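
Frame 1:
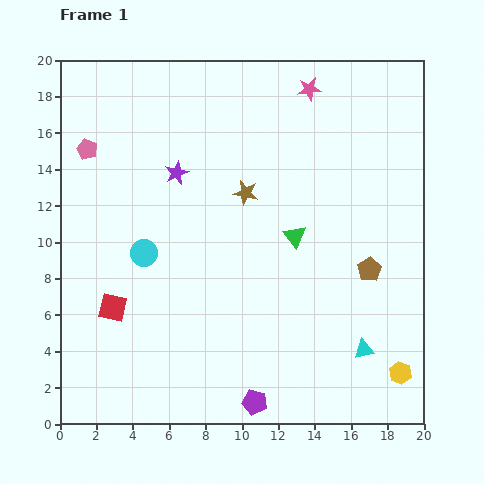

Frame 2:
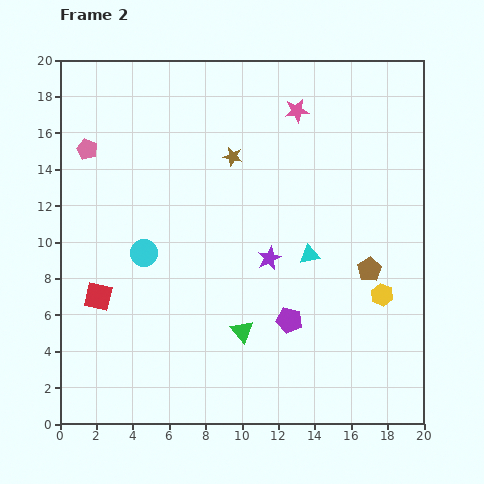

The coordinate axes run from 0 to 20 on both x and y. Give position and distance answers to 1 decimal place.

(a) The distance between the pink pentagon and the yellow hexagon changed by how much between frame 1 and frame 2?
-3.0

Distance in frame 1: 21.1. Distance in frame 2: 18.1.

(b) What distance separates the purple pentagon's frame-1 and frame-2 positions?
4.9

The purple pentagon moved from (10.7, 1.2) to (12.6, 5.7), a distance of √(1.9² + 4.5²) ≈ 4.9.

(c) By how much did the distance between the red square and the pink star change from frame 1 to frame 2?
-1.2

Distance in frame 1: 16.1. Distance in frame 2: 14.9.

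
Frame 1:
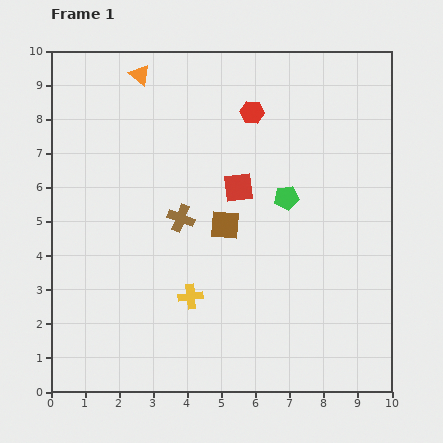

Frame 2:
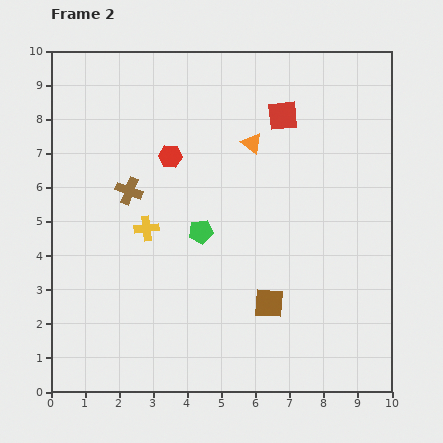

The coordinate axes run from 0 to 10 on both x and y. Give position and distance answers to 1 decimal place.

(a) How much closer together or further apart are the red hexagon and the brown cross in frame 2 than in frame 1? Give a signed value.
-2.1

Distance in frame 1: 3.7. Distance in frame 2: 1.6.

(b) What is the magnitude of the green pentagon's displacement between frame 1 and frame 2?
2.7

The green pentagon moved from (6.9, 5.7) to (4.4, 4.7), a distance of √(2.5² + 1.0²) ≈ 2.7.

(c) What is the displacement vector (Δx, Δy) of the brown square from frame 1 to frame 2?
(1.3, -2.3)

The brown square was at (5.1, 4.9) in frame 1 and (6.4, 2.6) in frame 2.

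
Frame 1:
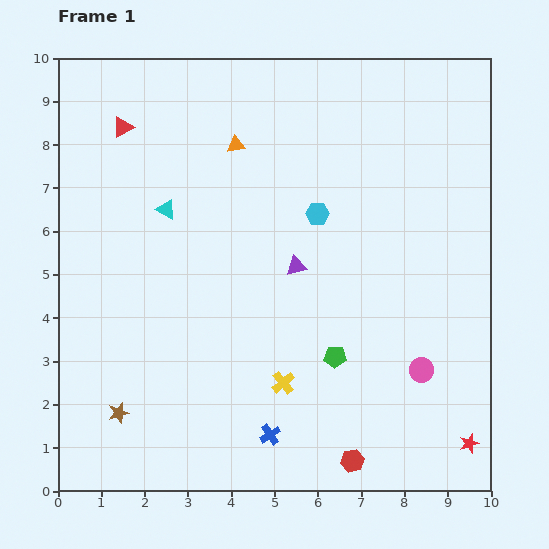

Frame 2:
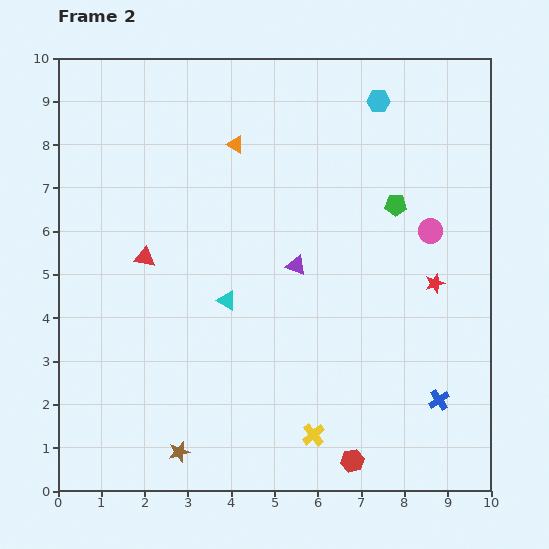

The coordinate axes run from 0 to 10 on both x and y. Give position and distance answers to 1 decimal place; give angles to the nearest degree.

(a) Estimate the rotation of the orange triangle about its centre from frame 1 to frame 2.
38° clockwise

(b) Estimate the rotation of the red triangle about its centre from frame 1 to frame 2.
40° clockwise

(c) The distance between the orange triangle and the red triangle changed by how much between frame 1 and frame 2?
+0.7

Distance in frame 1: 2.6. Distance in frame 2: 3.3.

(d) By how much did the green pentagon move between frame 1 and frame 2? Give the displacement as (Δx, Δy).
(1.4, 3.5)

The green pentagon was at (6.4, 3.1) in frame 1 and (7.8, 6.6) in frame 2.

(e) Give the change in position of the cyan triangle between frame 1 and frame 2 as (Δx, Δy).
(1.4, -2.1)

The cyan triangle was at (2.5, 6.5) in frame 1 and (3.9, 4.4) in frame 2.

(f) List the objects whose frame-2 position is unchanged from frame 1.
the red hexagon, the purple triangle, the orange triangle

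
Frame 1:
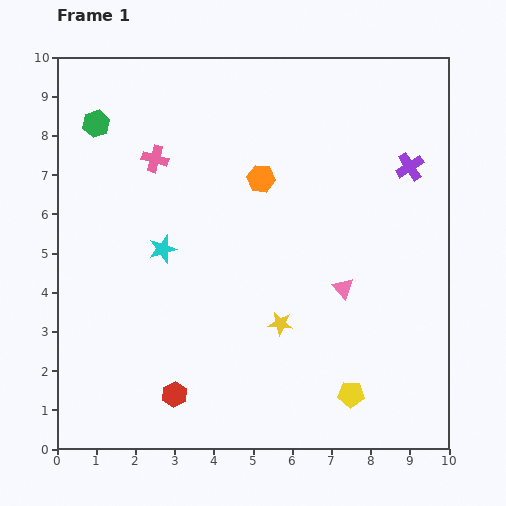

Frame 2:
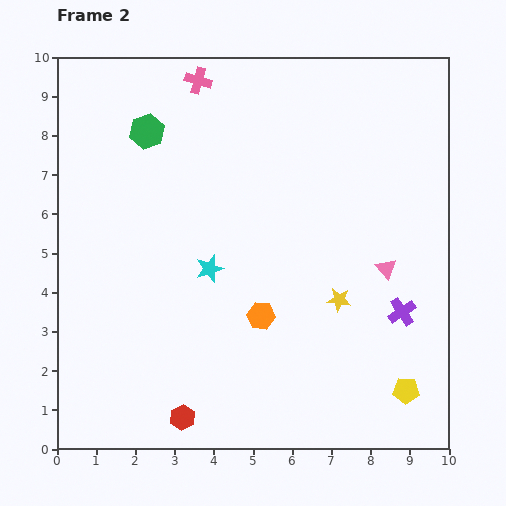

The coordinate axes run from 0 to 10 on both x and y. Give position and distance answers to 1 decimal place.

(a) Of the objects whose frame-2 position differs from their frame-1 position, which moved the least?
the red hexagon

(moved 0.6)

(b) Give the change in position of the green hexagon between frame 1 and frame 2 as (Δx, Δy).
(1.3, -0.2)

The green hexagon was at (1.0, 8.3) in frame 1 and (2.3, 8.1) in frame 2.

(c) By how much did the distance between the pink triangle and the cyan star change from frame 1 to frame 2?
-0.2

Distance in frame 1: 4.7. Distance in frame 2: 4.5.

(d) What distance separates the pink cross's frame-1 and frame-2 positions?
2.3

The pink cross moved from (2.5, 7.4) to (3.6, 9.4), a distance of √(1.1² + 2.0²) ≈ 2.3.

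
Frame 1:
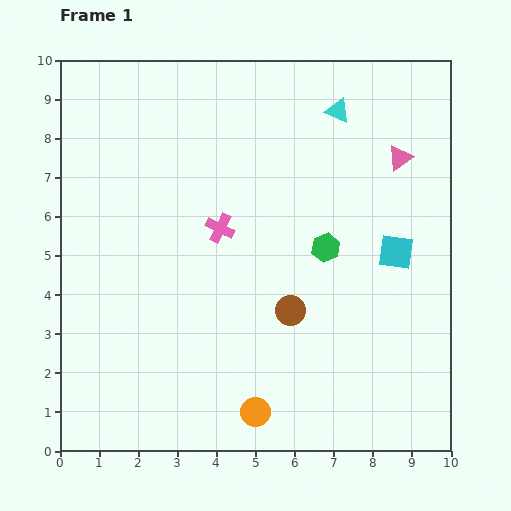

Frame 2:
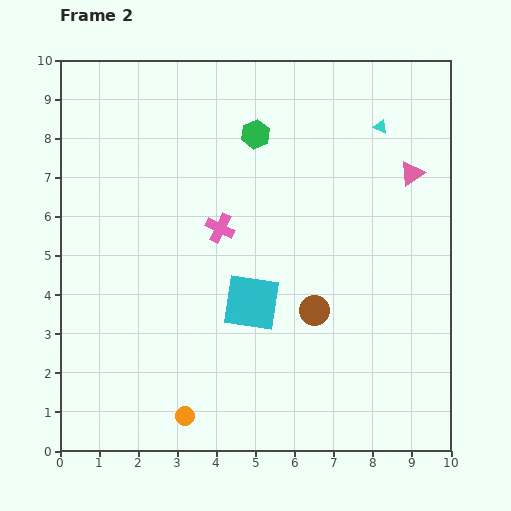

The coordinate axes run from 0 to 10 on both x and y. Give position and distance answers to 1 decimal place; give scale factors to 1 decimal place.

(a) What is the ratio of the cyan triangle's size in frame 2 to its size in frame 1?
0.6×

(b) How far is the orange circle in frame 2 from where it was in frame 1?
1.8

The orange circle moved from (5.0, 1.0) to (3.2, 0.9), a distance of √(1.8² + 0.1²) ≈ 1.8.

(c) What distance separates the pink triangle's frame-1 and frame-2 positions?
0.5

The pink triangle moved from (8.7, 7.5) to (9.0, 7.1), a distance of √(0.3² + 0.4²) ≈ 0.5.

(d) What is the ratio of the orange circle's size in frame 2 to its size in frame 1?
0.6×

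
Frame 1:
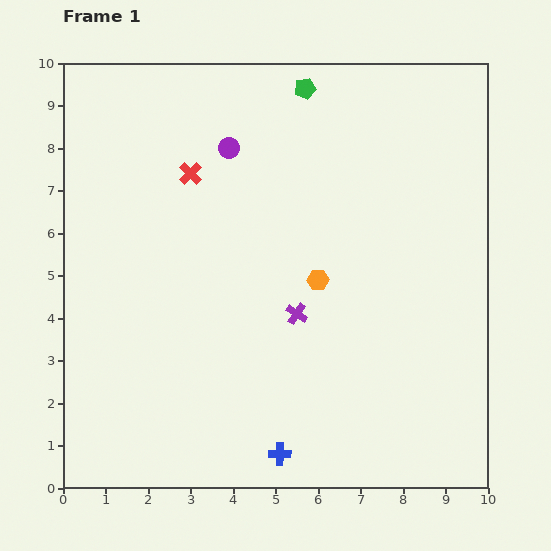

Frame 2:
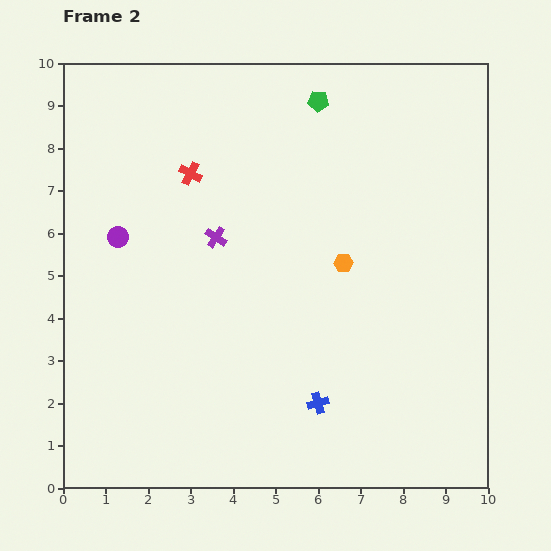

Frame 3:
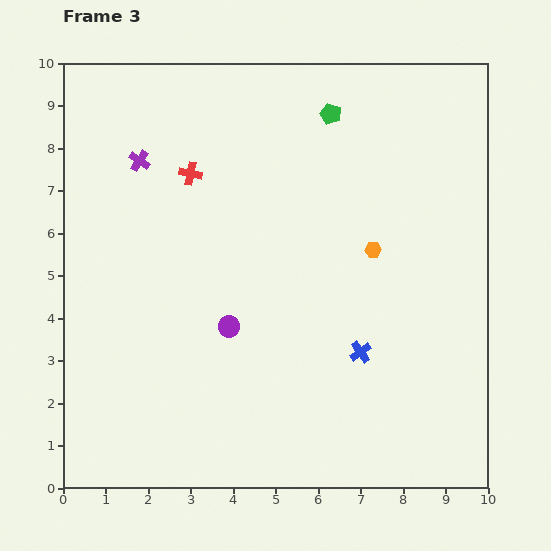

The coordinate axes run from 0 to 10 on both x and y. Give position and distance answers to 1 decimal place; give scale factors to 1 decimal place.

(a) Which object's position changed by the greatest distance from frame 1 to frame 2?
the purple circle

(moved 3.3; next 2.6)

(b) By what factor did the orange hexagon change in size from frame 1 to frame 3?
0.8×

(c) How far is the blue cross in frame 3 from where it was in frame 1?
3.1

The blue cross moved from (5.1, 0.8) to (7.0, 3.2), a distance of √(1.9² + 2.4²) ≈ 3.1.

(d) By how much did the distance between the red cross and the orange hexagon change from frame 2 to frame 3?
+0.5

Distance in frame 2: 4.2. Distance in frame 3: 4.7.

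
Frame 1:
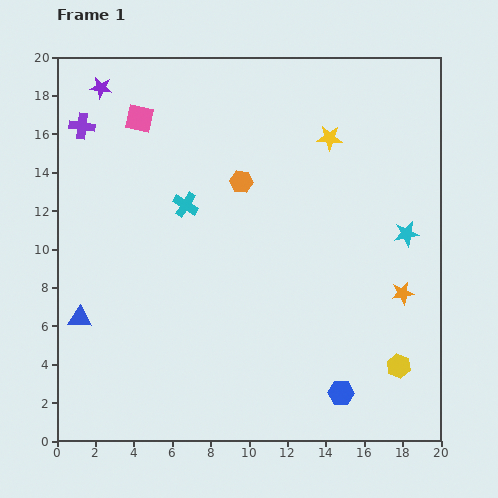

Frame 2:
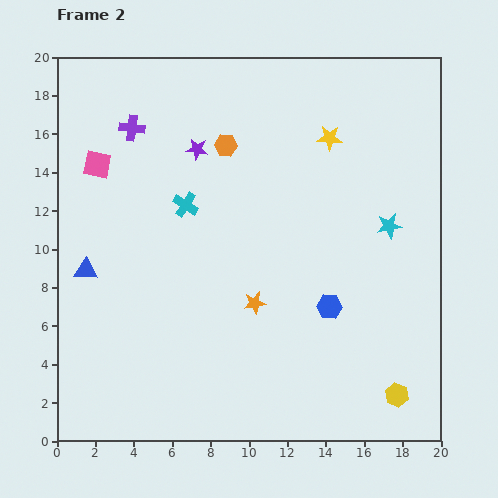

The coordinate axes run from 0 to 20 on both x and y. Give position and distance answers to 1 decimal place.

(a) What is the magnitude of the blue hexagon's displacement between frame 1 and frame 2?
4.5

The blue hexagon moved from (14.8, 2.5) to (14.2, 7.0), a distance of √(0.6² + 4.5²) ≈ 4.5.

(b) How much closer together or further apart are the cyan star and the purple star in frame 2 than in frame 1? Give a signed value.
-6.8

Distance in frame 1: 17.6. Distance in frame 2: 10.8.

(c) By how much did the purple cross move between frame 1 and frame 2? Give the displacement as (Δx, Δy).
(2.6, -0.1)

The purple cross was at (1.3, 16.4) in frame 1 and (3.9, 16.3) in frame 2.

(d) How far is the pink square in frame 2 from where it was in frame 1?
3.3

The pink square moved from (4.3, 16.8) to (2.1, 14.4), a distance of √(2.2² + 2.4²) ≈ 3.3.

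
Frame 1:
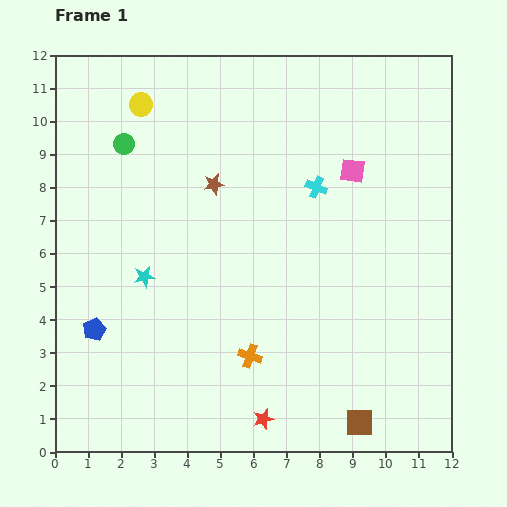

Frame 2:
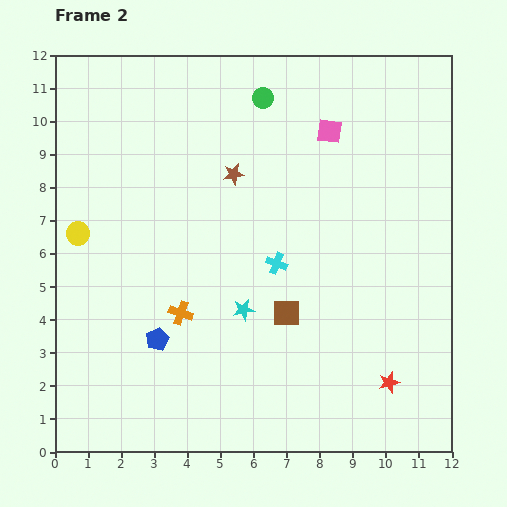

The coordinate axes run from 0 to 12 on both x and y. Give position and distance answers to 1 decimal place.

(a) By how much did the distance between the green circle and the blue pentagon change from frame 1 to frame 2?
+2.3

Distance in frame 1: 5.7. Distance in frame 2: 8.0.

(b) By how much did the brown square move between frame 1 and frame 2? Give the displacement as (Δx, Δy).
(-2.2, 3.3)

The brown square was at (9.2, 0.9) in frame 1 and (7.0, 4.2) in frame 2.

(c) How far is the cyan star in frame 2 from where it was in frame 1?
3.2

The cyan star moved from (2.7, 5.3) to (5.7, 4.3), a distance of √(3.0² + 1.0²) ≈ 3.2.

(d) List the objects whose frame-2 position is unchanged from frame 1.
none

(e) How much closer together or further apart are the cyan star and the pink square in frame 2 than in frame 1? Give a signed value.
-1.1

Distance in frame 1: 7.1. Distance in frame 2: 6.0.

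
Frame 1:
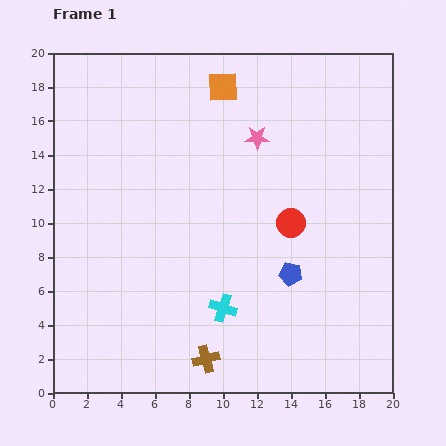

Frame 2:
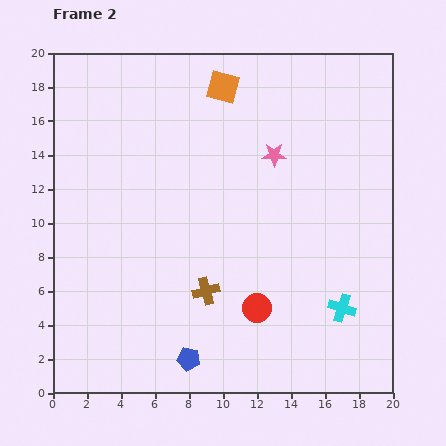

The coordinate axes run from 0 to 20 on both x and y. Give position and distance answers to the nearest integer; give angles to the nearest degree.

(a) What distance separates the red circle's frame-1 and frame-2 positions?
5

The red circle moved from (14, 10) to (12, 5), a distance of √(2² + 5²) ≈ 5.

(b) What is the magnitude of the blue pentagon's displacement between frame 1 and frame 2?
8

The blue pentagon moved from (14, 7) to (8, 2), a distance of √(6² + 5²) ≈ 8.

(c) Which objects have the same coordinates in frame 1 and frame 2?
the orange square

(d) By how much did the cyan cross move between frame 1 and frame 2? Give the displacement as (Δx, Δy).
(7, 0)

The cyan cross was at (10, 5) in frame 1 and (17, 5) in frame 2.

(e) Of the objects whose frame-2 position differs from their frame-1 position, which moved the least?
the pink star

(moved 1)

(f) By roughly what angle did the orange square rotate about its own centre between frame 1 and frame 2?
16° clockwise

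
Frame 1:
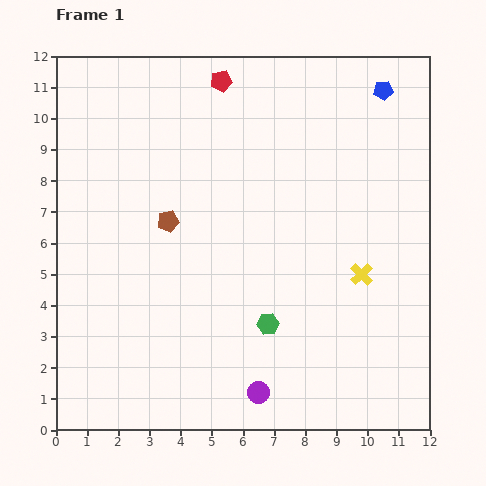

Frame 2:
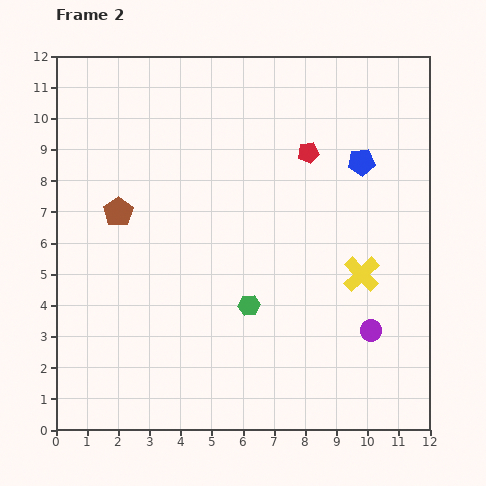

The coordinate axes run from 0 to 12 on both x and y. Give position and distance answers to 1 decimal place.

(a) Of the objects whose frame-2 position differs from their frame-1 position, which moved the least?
the green hexagon

(moved 0.8)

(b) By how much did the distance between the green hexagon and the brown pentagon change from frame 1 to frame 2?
+0.6

Distance in frame 1: 4.6. Distance in frame 2: 5.2.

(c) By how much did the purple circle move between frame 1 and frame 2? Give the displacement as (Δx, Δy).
(3.6, 2.0)

The purple circle was at (6.5, 1.2) in frame 1 and (10.1, 3.2) in frame 2.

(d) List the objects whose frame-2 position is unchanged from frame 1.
the yellow cross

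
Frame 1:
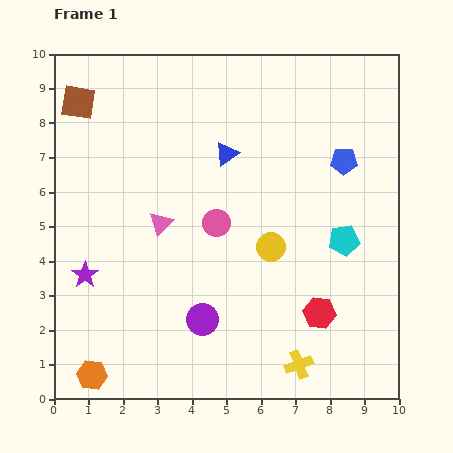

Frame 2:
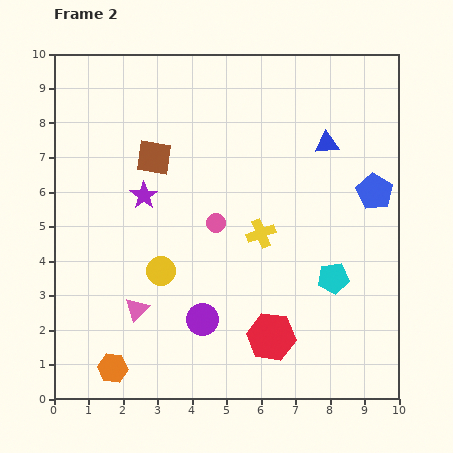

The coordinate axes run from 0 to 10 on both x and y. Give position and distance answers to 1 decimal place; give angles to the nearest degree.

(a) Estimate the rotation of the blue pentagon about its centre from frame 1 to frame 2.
30° clockwise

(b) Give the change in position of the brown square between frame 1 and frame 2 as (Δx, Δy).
(2.2, -1.6)

The brown square was at (0.7, 8.6) in frame 1 and (2.9, 7.0) in frame 2.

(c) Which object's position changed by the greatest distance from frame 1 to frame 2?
the yellow cross

(moved 4.0; next 3.3)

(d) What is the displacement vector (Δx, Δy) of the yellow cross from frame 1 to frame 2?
(-1.1, 3.8)

The yellow cross was at (7.1, 1.0) in frame 1 and (6.0, 4.8) in frame 2.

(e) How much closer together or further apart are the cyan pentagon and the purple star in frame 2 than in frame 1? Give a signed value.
-1.6

Distance in frame 1: 7.6. Distance in frame 2: 6.0.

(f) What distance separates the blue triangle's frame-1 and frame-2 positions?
2.9

The blue triangle moved from (5.0, 7.1) to (7.9, 7.4), a distance of √(2.9² + 0.3²) ≈ 2.9.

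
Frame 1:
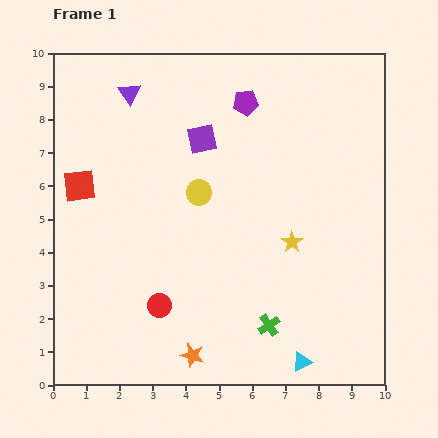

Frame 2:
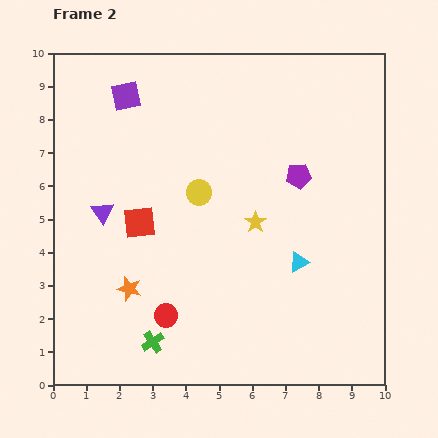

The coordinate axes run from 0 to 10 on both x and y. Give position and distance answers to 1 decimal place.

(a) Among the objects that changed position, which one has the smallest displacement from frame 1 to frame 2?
the red circle

(moved 0.4)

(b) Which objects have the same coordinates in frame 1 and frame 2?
the yellow circle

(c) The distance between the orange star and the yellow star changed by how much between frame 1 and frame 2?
-0.2

Distance in frame 1: 4.5. Distance in frame 2: 4.3.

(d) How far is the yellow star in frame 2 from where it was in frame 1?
1.3

The yellow star moved from (7.2, 4.3) to (6.1, 4.9), a distance of √(1.1² + 0.6²) ≈ 1.3.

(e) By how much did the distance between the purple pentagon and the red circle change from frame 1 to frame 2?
-0.8

Distance in frame 1: 6.6. Distance in frame 2: 5.8.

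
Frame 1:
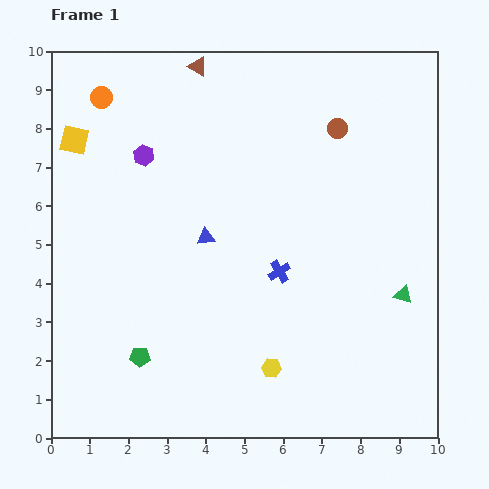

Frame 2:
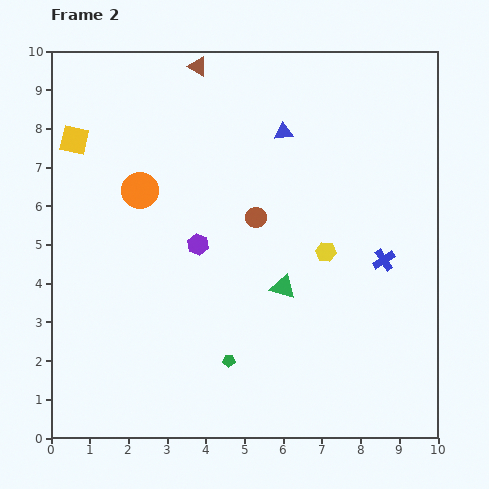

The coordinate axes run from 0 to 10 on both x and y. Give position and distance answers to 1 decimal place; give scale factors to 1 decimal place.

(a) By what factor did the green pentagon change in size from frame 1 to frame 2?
0.6×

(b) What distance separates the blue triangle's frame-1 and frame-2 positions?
3.4

The blue triangle moved from (4.0, 5.2) to (6.0, 7.9), a distance of √(2.0² + 2.7²) ≈ 3.4.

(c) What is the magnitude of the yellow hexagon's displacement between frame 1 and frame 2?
3.3

The yellow hexagon moved from (5.7, 1.8) to (7.1, 4.8), a distance of √(1.4² + 3.0²) ≈ 3.3.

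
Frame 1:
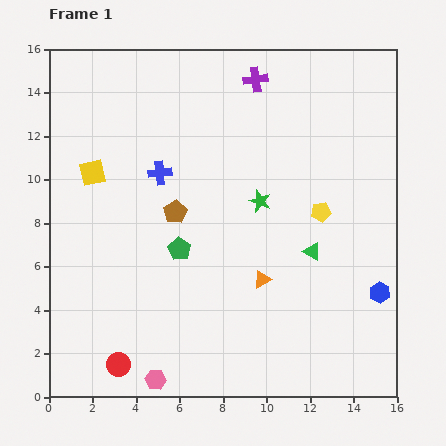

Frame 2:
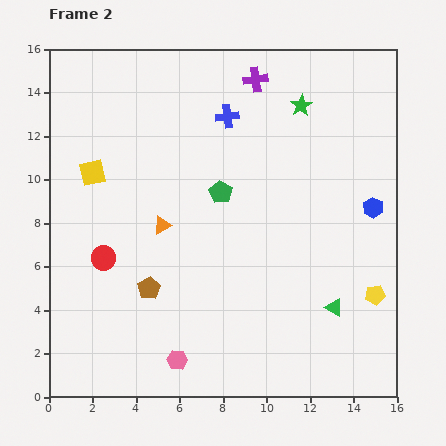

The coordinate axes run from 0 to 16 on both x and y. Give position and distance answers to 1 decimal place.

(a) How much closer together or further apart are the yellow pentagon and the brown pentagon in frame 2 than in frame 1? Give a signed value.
+3.7

Distance in frame 1: 6.7. Distance in frame 2: 10.4.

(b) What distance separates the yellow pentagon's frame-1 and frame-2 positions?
4.5

The yellow pentagon moved from (12.5, 8.5) to (15.0, 4.7), a distance of √(2.5² + 3.8²) ≈ 4.5.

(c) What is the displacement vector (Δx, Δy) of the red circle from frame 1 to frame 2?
(-0.7, 4.9)

The red circle was at (3.2, 1.5) in frame 1 and (2.5, 6.4) in frame 2.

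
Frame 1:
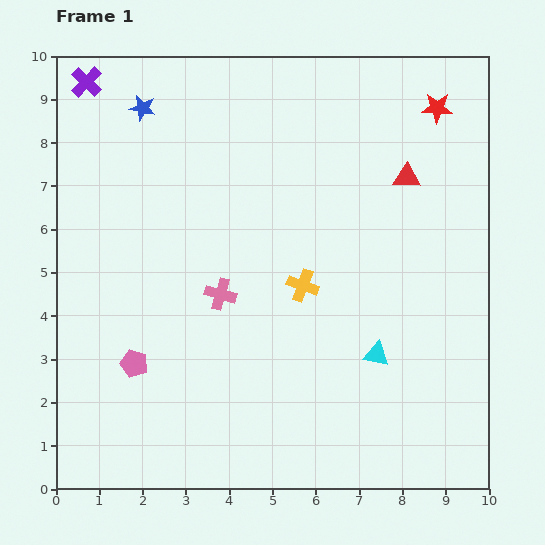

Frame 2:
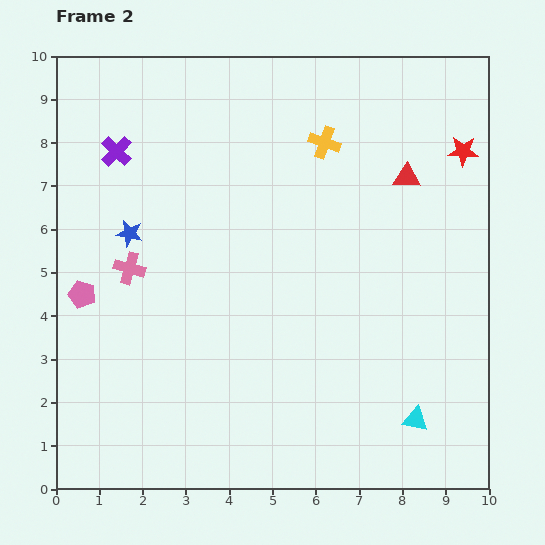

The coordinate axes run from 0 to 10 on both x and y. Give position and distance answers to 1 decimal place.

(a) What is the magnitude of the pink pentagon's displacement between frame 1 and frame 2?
2.0

The pink pentagon moved from (1.8, 2.9) to (0.6, 4.5), a distance of √(1.2² + 1.6²) ≈ 2.0.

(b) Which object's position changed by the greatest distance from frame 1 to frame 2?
the yellow cross

(moved 3.3; next 2.9)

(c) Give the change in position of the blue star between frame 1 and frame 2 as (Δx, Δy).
(-0.3, -2.9)

The blue star was at (2.0, 8.8) in frame 1 and (1.7, 5.9) in frame 2.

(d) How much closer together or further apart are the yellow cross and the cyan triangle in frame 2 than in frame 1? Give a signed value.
+4.4

Distance in frame 1: 2.3. Distance in frame 2: 6.7.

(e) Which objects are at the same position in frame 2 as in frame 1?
the red triangle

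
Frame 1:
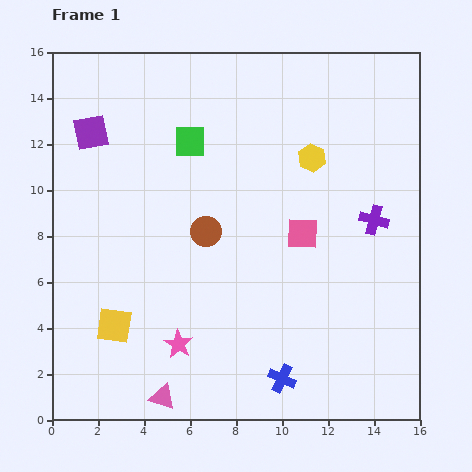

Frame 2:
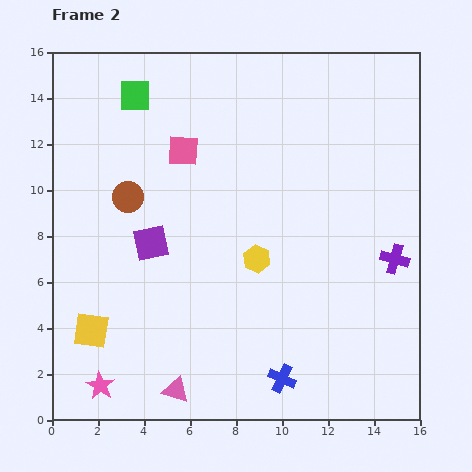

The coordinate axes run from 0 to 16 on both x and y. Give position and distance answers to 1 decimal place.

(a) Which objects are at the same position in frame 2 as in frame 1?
the blue cross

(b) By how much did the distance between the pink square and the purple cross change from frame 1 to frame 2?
+7.1

Distance in frame 1: 3.2. Distance in frame 2: 10.3.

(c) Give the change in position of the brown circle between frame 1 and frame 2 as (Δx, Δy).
(-3.4, 1.5)

The brown circle was at (6.7, 8.2) in frame 1 and (3.3, 9.7) in frame 2.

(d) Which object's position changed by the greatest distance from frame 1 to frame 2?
the pink square

(moved 6.3; next 5.5)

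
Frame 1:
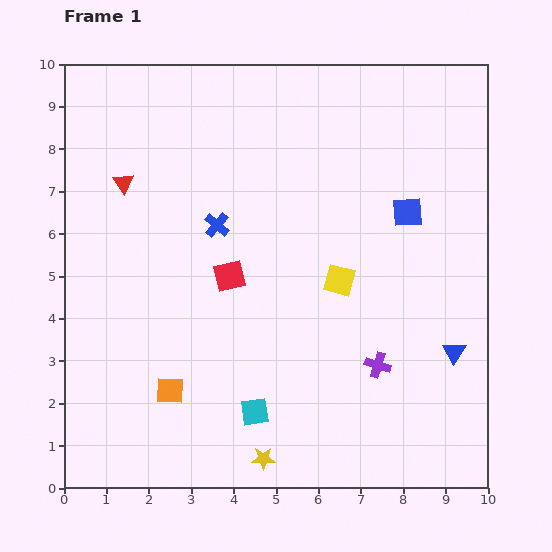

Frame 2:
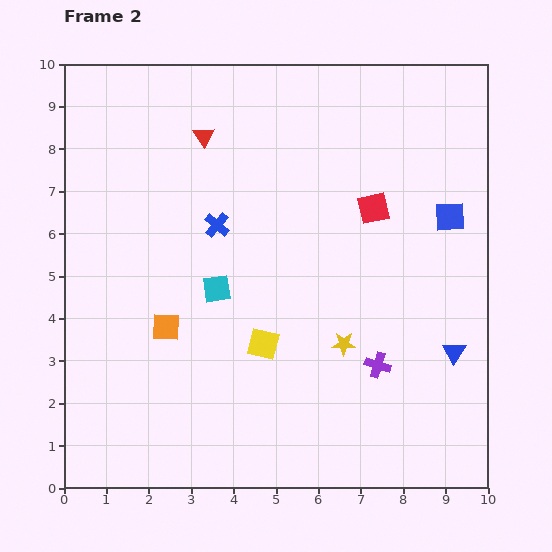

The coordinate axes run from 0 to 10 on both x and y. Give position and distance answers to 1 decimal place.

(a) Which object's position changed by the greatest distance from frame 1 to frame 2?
the red square

(moved 3.8; next 3.3)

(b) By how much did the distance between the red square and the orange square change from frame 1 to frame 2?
+2.6

Distance in frame 1: 3.0. Distance in frame 2: 5.6.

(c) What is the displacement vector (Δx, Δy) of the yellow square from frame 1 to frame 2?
(-1.8, -1.5)

The yellow square was at (6.5, 4.9) in frame 1 and (4.7, 3.4) in frame 2.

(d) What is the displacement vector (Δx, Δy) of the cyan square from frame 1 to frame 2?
(-0.9, 2.9)

The cyan square was at (4.5, 1.8) in frame 1 and (3.6, 4.7) in frame 2.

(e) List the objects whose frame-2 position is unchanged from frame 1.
the blue triangle, the purple cross, the blue cross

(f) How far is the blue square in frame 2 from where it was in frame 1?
1.0

The blue square moved from (8.1, 6.5) to (9.1, 6.4), a distance of √(1.0² + 0.1²) ≈ 1.0.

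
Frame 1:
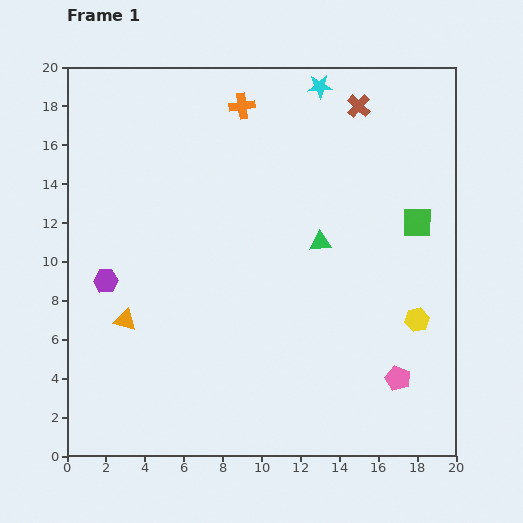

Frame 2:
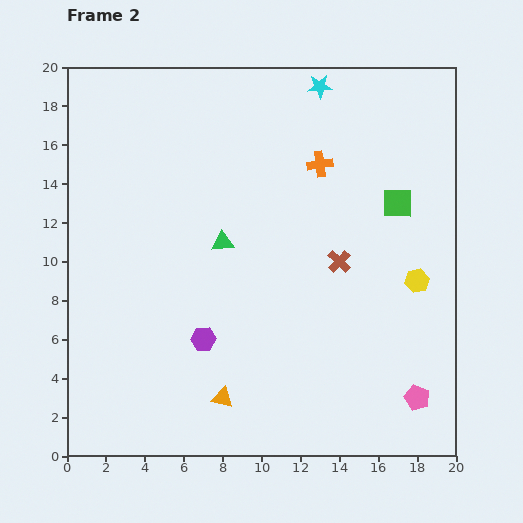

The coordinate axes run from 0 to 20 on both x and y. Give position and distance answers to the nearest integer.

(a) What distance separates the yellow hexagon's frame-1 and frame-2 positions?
2

The yellow hexagon moved from (18, 7) to (18, 9), a distance of √(0² + 2²) ≈ 2.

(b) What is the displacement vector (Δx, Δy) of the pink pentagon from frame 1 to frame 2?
(1, -1)

The pink pentagon was at (17, 4) in frame 1 and (18, 3) in frame 2.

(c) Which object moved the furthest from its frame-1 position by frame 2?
the brown cross

(moved 8; next 6)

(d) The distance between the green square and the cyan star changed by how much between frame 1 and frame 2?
-2

Distance in frame 1: 9. Distance in frame 2: 7.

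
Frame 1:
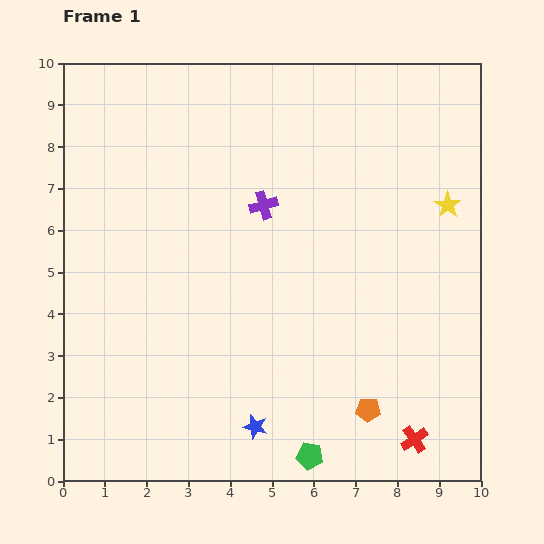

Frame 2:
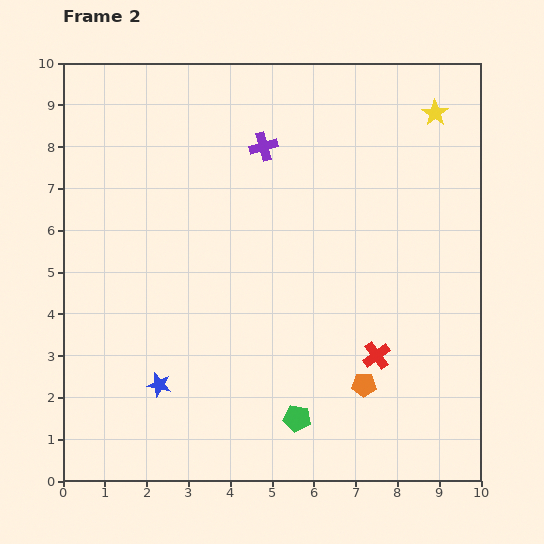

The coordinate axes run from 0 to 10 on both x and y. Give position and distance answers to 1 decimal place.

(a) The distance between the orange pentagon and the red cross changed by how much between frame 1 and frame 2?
-0.5

Distance in frame 1: 1.3. Distance in frame 2: 0.8.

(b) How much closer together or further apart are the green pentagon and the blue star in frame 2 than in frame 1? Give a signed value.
+1.9

Distance in frame 1: 1.5. Distance in frame 2: 3.4.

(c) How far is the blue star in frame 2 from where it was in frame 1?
2.5

The blue star moved from (4.6, 1.3) to (2.3, 2.3), a distance of √(2.3² + 1.0²) ≈ 2.5.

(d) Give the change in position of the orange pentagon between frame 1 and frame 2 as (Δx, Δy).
(-0.1, 0.6)

The orange pentagon was at (7.3, 1.7) in frame 1 and (7.2, 2.3) in frame 2.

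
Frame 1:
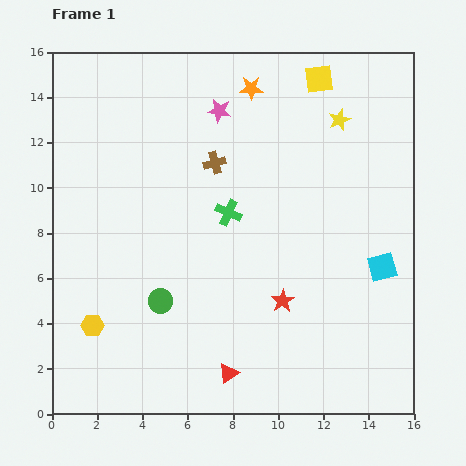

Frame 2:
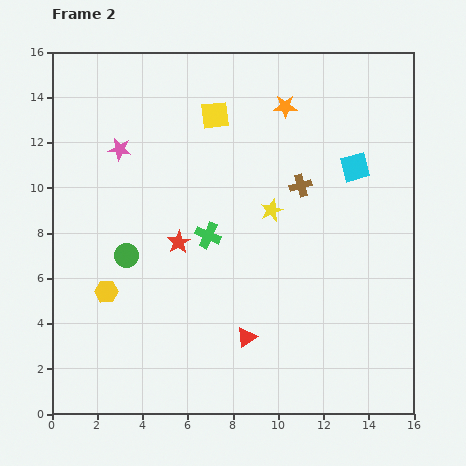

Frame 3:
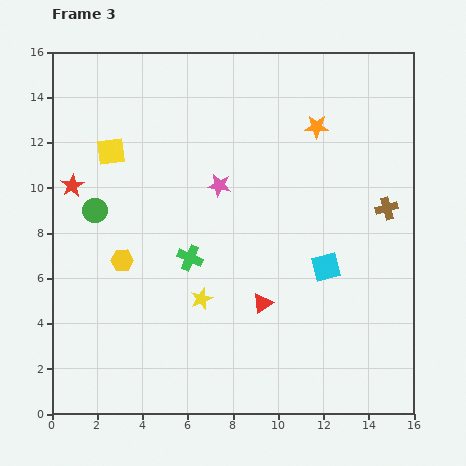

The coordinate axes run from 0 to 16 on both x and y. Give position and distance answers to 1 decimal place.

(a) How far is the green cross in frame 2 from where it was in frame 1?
1.3

The green cross moved from (7.8, 8.9) to (6.9, 7.9), a distance of √(0.9² + 1.0²) ≈ 1.3.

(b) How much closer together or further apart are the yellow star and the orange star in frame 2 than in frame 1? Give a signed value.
+0.5

Distance in frame 1: 4.1. Distance in frame 2: 4.6.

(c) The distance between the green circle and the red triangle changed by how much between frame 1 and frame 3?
+4.1

Distance in frame 1: 4.4. Distance in frame 3: 8.5.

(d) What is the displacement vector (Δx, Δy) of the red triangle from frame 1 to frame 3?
(1.5, 3.1)

The red triangle was at (7.8, 1.8) in frame 1 and (9.3, 4.9) in frame 3.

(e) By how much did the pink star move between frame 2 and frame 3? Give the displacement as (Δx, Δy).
(4.4, -1.6)

The pink star was at (3.0, 11.7) in frame 2 and (7.4, 10.1) in frame 3.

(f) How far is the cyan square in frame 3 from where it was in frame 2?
4.6

The cyan square moved from (13.4, 10.9) to (12.1, 6.5), a distance of √(1.3² + 4.4²) ≈ 4.6.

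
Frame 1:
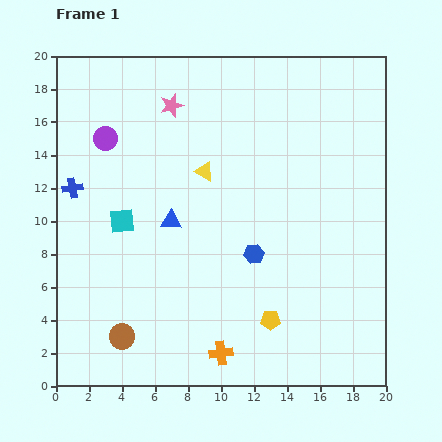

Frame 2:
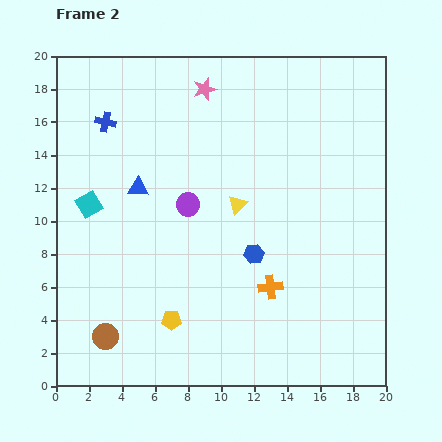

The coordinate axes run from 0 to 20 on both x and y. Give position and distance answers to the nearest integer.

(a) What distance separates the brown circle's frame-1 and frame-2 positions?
1

The brown circle moved from (4, 3) to (3, 3), a distance of √(1² + 0²) ≈ 1.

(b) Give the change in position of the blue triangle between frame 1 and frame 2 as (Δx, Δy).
(-2, 2)

The blue triangle was at (7, 10) in frame 1 and (5, 12) in frame 2.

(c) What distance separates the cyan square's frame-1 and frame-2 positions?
2

The cyan square moved from (4, 10) to (2, 11), a distance of √(2² + 1²) ≈ 2.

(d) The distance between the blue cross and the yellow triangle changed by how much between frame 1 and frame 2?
+1

Distance in frame 1: 8. Distance in frame 2: 9.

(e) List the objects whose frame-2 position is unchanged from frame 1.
the blue hexagon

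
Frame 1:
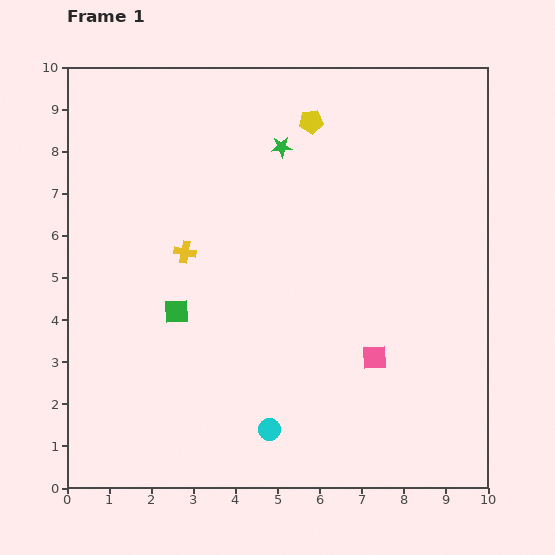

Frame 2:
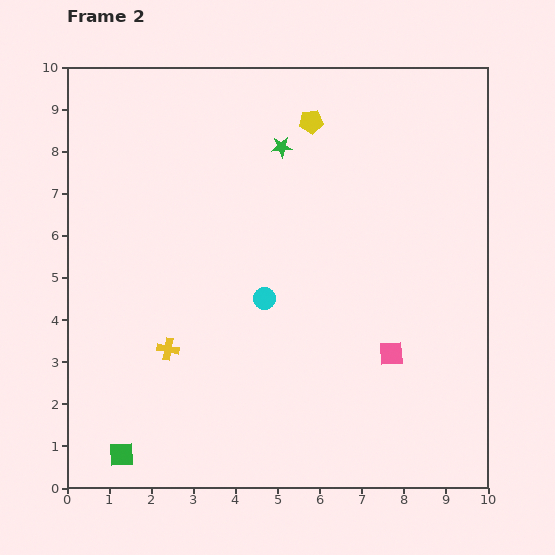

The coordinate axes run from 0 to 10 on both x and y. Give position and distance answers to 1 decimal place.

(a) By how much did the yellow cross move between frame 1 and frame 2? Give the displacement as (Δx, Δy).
(-0.4, -2.3)

The yellow cross was at (2.8, 5.6) in frame 1 and (2.4, 3.3) in frame 2.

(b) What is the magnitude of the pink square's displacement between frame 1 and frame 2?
0.4

The pink square moved from (7.3, 3.1) to (7.7, 3.2), a distance of √(0.4² + 0.1²) ≈ 0.4.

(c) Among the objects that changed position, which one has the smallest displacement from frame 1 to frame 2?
the pink square

(moved 0.4)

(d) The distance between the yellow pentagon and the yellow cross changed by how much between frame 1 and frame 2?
+2.1

Distance in frame 1: 4.3. Distance in frame 2: 6.4.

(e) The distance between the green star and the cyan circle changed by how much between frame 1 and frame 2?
-3.1

Distance in frame 1: 6.7. Distance in frame 2: 3.6.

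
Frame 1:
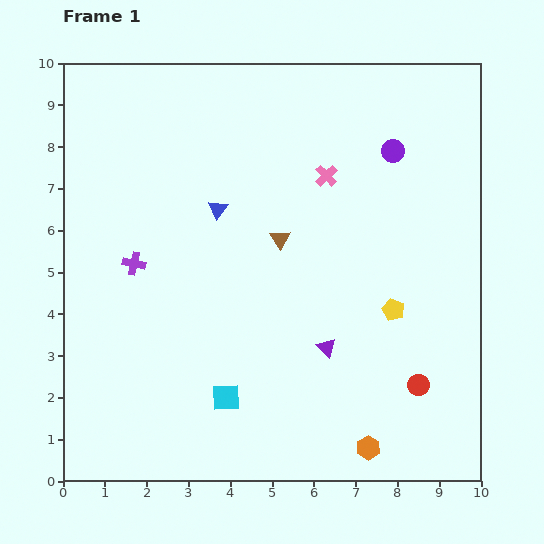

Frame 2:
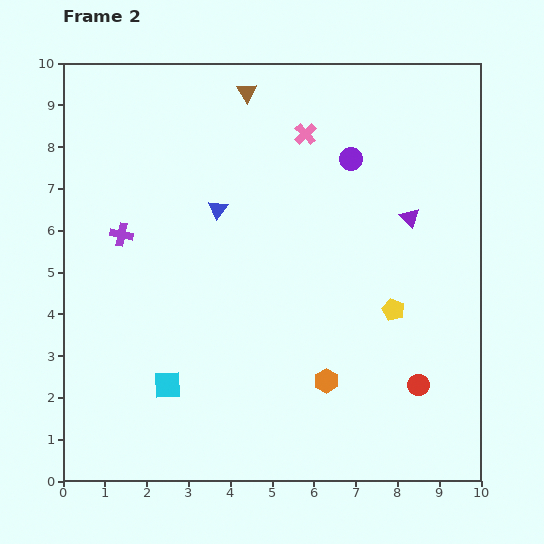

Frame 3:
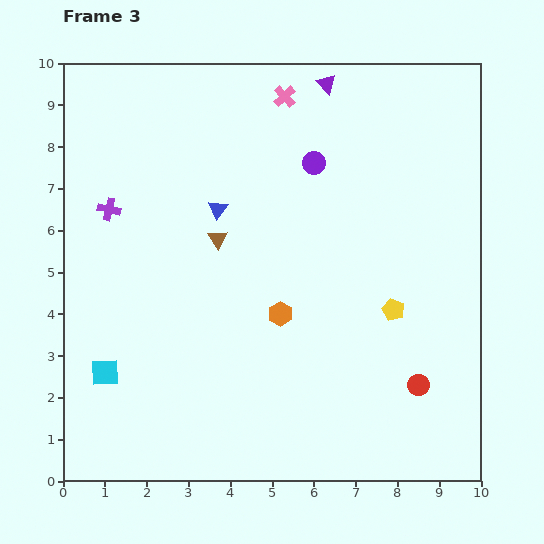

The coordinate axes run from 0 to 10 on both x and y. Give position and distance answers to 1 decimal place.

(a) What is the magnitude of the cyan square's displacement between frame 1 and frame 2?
1.4

The cyan square moved from (3.9, 2.0) to (2.5, 2.3), a distance of √(1.4² + 0.3²) ≈ 1.4.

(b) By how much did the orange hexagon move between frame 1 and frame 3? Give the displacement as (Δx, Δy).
(-2.1, 3.2)

The orange hexagon was at (7.3, 0.8) in frame 1 and (5.2, 4.0) in frame 3.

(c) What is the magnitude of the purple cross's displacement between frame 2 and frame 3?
0.7

The purple cross moved from (1.4, 5.9) to (1.1, 6.5), a distance of √(0.3² + 0.6²) ≈ 0.7.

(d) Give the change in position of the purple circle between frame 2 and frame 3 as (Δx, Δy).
(-0.9, -0.1)

The purple circle was at (6.9, 7.7) in frame 2 and (6.0, 7.6) in frame 3.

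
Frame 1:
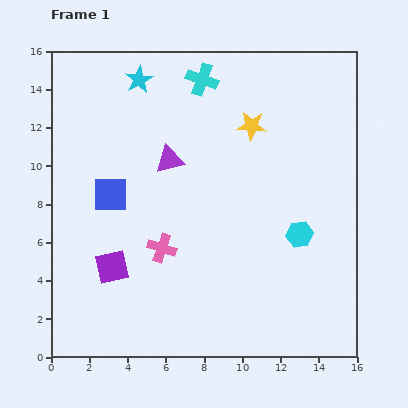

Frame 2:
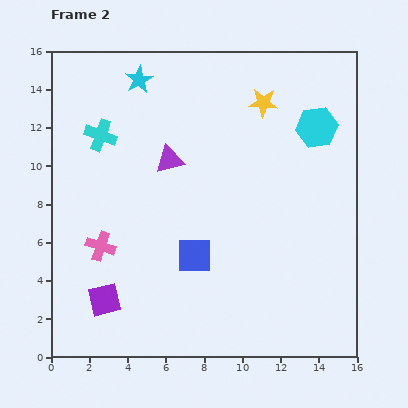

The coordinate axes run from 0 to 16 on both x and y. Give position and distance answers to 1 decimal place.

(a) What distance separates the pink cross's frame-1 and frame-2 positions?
3.2

The pink cross moved from (5.8, 5.7) to (2.6, 5.8), a distance of √(3.2² + 0.1²) ≈ 3.2.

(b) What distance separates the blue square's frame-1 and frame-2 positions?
5.4

The blue square moved from (3.1, 8.5) to (7.5, 5.3), a distance of √(4.4² + 3.2²) ≈ 5.4.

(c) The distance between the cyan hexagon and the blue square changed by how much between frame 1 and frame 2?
-0.8

Distance in frame 1: 10.1. Distance in frame 2: 9.3.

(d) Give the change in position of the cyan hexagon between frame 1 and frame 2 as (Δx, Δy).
(0.9, 5.6)

The cyan hexagon was at (13.0, 6.4) in frame 1 and (13.9, 12.0) in frame 2.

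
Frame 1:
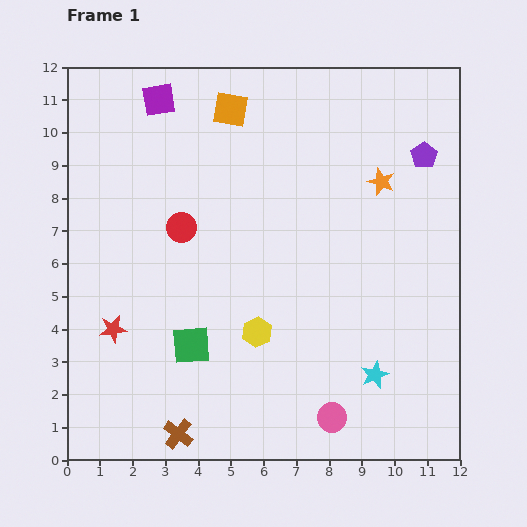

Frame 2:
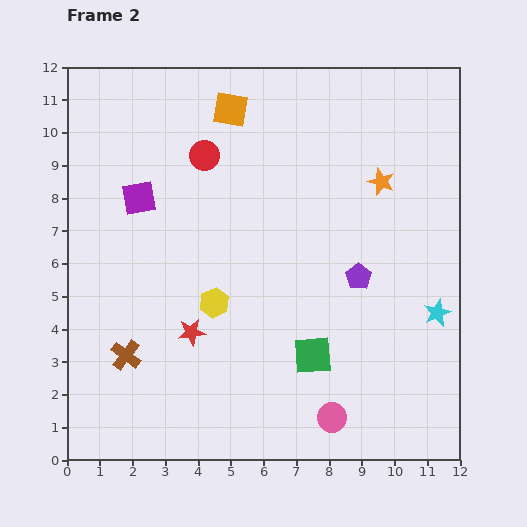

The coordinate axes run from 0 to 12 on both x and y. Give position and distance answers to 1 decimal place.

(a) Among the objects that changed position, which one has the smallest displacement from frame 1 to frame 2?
the yellow hexagon

(moved 1.6)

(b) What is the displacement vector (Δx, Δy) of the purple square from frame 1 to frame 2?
(-0.6, -3.0)

The purple square was at (2.8, 11.0) in frame 1 and (2.2, 8.0) in frame 2.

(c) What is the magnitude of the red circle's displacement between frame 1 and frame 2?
2.3

The red circle moved from (3.5, 7.1) to (4.2, 9.3), a distance of √(0.7² + 2.2²) ≈ 2.3.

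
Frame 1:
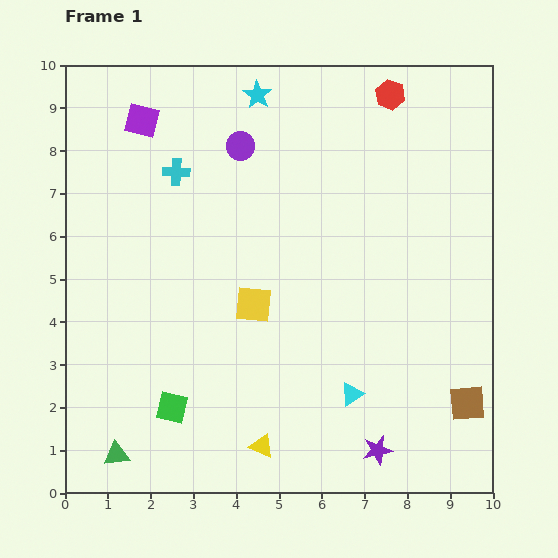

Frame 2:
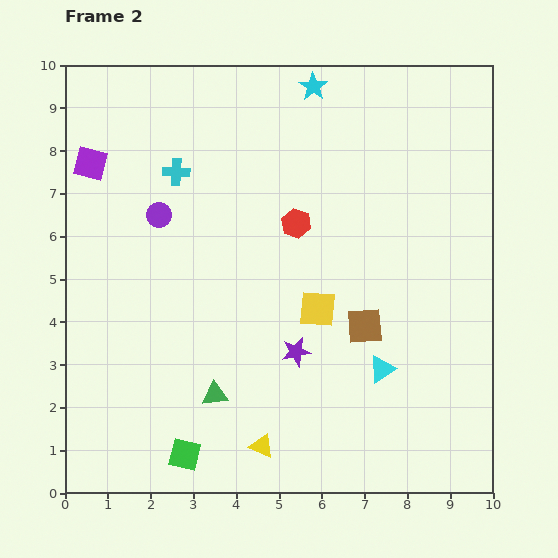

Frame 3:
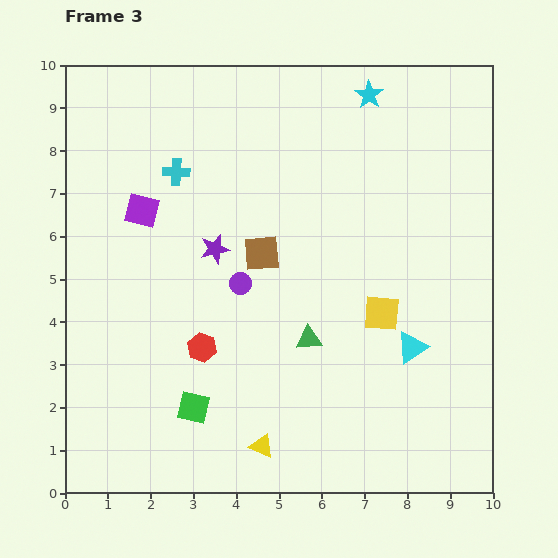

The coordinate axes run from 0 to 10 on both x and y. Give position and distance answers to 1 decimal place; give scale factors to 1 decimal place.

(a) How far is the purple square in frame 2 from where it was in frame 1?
1.6

The purple square moved from (1.8, 8.7) to (0.6, 7.7), a distance of √(1.2² + 1.0²) ≈ 1.6.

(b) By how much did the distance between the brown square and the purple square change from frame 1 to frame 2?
-2.7

Distance in frame 1: 10.1. Distance in frame 2: 7.4.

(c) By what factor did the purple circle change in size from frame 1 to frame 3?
0.8×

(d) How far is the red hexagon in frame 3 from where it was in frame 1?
7.4

The red hexagon moved from (7.6, 9.3) to (3.2, 3.4), a distance of √(4.4² + 5.9²) ≈ 7.4.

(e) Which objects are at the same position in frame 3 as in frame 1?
the cyan cross, the yellow triangle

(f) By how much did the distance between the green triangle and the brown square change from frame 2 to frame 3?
-1.5

Distance in frame 2: 3.8. Distance in frame 3: 2.3.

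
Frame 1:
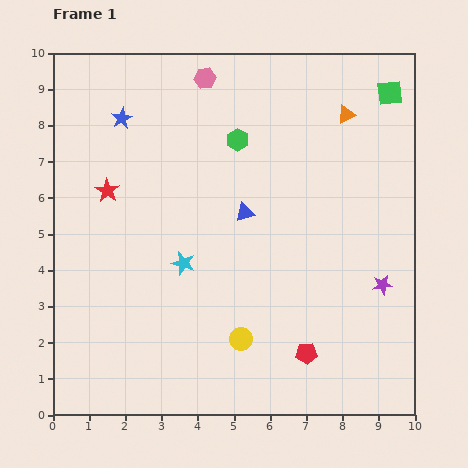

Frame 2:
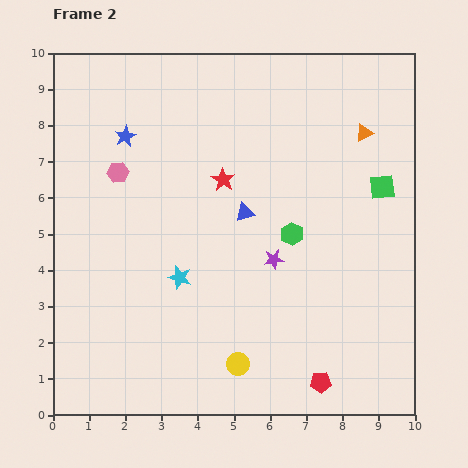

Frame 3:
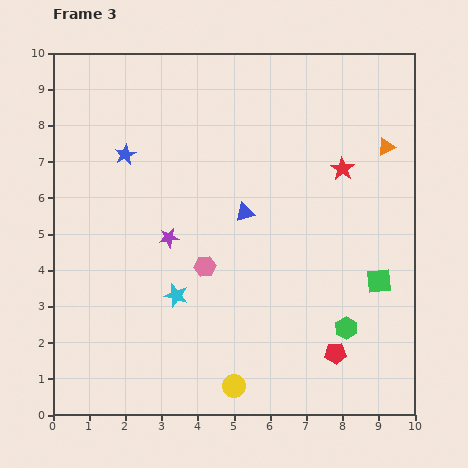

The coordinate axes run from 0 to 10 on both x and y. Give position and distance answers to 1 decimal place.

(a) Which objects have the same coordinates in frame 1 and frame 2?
the blue triangle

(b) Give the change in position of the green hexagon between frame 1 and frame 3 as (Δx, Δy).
(3.0, -5.2)

The green hexagon was at (5.1, 7.6) in frame 1 and (8.1, 2.4) in frame 3.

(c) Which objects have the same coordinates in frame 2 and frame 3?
the blue triangle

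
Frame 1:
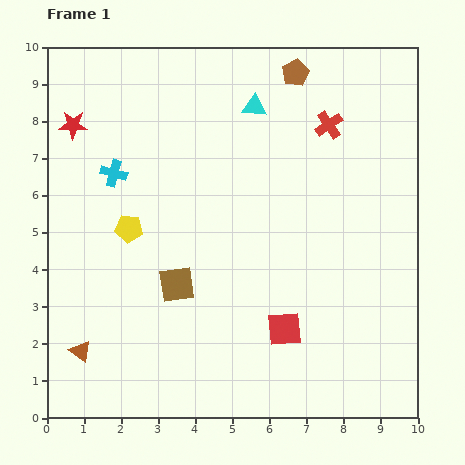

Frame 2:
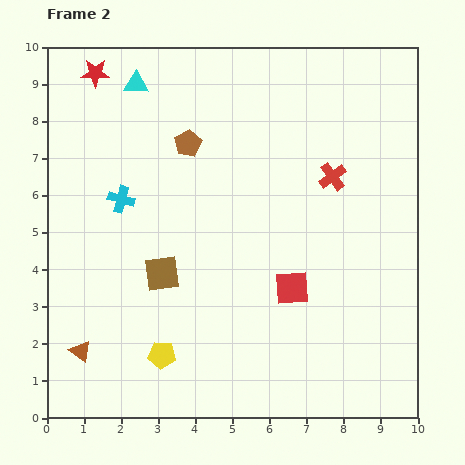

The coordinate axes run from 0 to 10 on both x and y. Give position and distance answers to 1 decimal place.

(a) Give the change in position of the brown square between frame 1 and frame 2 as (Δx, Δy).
(-0.4, 0.3)

The brown square was at (3.5, 3.6) in frame 1 and (3.1, 3.9) in frame 2.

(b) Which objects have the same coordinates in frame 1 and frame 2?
the brown triangle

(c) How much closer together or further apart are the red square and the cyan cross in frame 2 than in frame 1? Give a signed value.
-1.0

Distance in frame 1: 6.2. Distance in frame 2: 5.2.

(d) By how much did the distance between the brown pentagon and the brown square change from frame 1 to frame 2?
-2.9

Distance in frame 1: 6.5. Distance in frame 2: 3.6.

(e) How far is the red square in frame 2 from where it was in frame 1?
1.1

The red square moved from (6.4, 2.4) to (6.6, 3.5), a distance of √(0.2² + 1.1²) ≈ 1.1.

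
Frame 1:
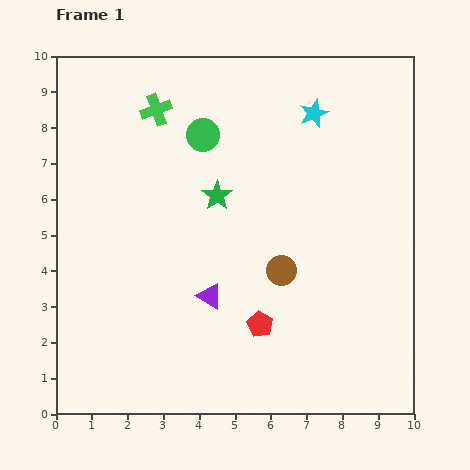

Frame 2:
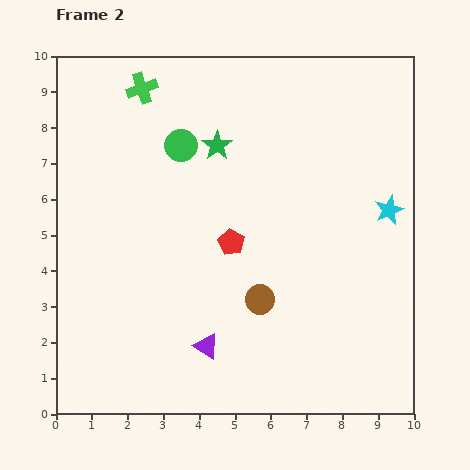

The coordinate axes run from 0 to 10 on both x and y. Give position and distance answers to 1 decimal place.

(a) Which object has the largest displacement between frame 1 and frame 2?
the cyan star

(moved 3.4; next 2.4)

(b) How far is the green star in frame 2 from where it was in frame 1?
1.4

The green star moved from (4.5, 6.1) to (4.5, 7.5), a distance of √(0.0² + 1.4²) ≈ 1.4.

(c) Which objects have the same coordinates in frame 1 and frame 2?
none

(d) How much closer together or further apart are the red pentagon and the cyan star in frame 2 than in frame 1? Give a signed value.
-1.6

Distance in frame 1: 6.1. Distance in frame 2: 4.5.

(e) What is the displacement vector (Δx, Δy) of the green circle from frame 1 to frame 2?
(-0.6, -0.3)

The green circle was at (4.1, 7.8) in frame 1 and (3.5, 7.5) in frame 2.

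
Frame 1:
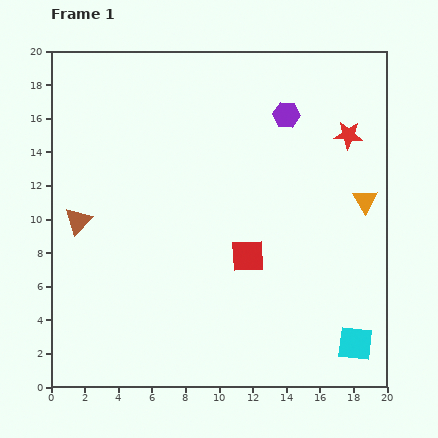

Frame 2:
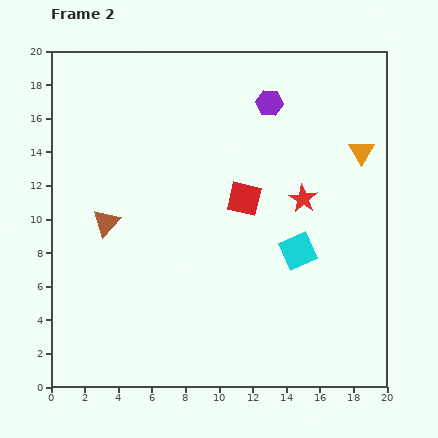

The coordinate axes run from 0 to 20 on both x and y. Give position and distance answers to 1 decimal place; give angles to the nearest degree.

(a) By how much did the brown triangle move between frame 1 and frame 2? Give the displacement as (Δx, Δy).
(1.7, -0.1)

The brown triangle was at (1.6, 9.9) in frame 1 and (3.3, 9.8) in frame 2.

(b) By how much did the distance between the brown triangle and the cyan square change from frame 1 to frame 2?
-6.5

Distance in frame 1: 18.0. Distance in frame 2: 11.5.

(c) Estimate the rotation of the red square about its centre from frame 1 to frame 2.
16° clockwise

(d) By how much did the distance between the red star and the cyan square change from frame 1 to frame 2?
-9.3

Distance in frame 1: 12.4. Distance in frame 2: 3.1.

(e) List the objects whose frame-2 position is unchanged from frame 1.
none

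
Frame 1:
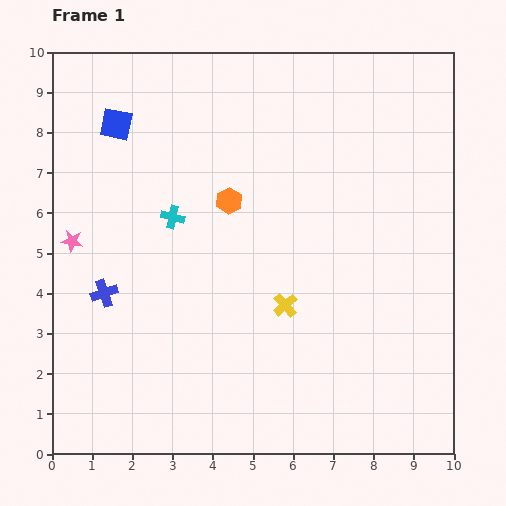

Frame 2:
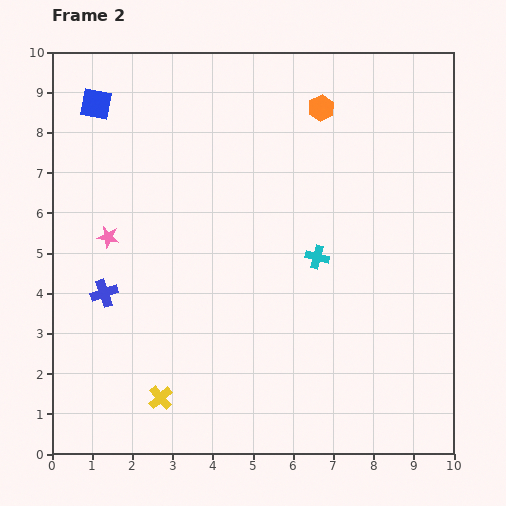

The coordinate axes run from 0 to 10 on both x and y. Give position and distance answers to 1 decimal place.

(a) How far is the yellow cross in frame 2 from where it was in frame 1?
3.9

The yellow cross moved from (5.8, 3.7) to (2.7, 1.4), a distance of √(3.1² + 2.3²) ≈ 3.9.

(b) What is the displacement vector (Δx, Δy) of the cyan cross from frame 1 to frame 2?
(3.6, -1.0)

The cyan cross was at (3.0, 5.9) in frame 1 and (6.6, 4.9) in frame 2.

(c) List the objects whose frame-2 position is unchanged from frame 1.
the blue cross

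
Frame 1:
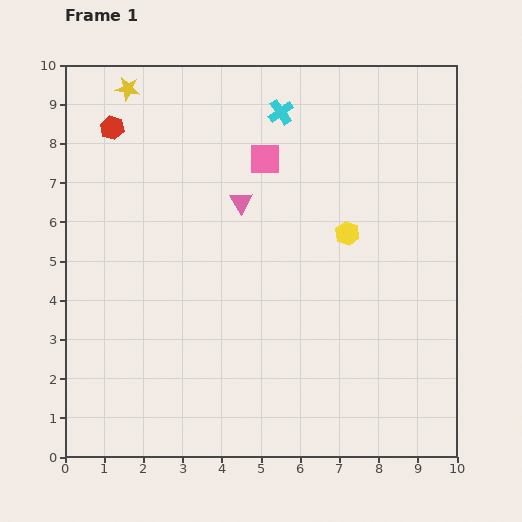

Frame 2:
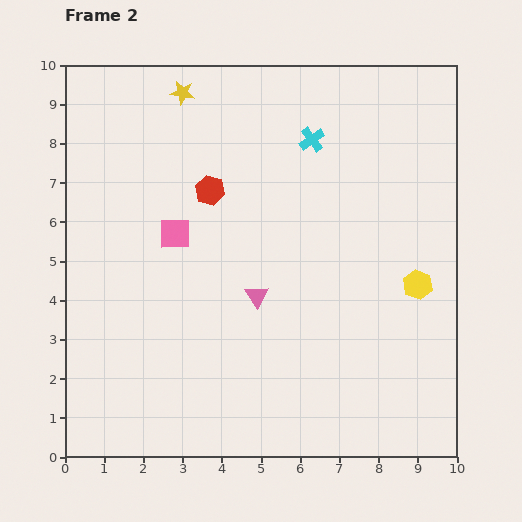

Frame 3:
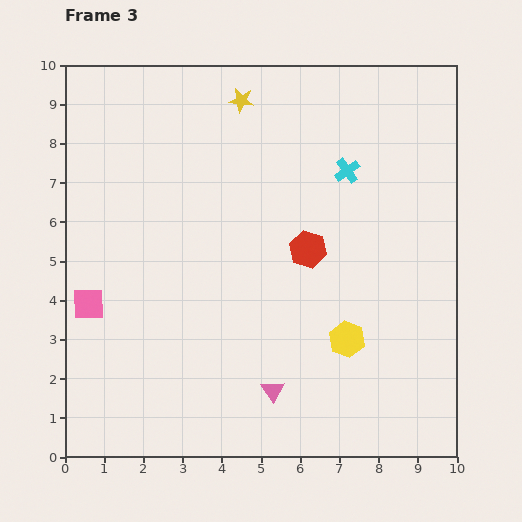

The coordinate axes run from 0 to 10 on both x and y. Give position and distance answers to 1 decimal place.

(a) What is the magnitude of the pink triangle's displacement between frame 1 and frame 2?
2.4

The pink triangle moved from (4.5, 6.5) to (4.9, 4.1), a distance of √(0.4² + 2.4²) ≈ 2.4.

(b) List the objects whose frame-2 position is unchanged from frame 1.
none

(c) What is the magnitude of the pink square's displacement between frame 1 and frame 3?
5.8

The pink square moved from (5.1, 7.6) to (0.6, 3.9), a distance of √(4.5² + 3.7²) ≈ 5.8.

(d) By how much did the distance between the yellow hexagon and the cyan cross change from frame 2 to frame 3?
-0.3

Distance in frame 2: 4.6. Distance in frame 3: 4.3.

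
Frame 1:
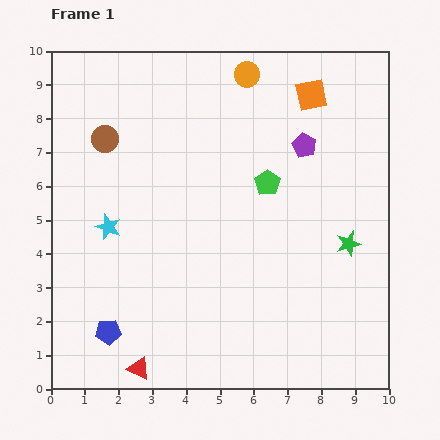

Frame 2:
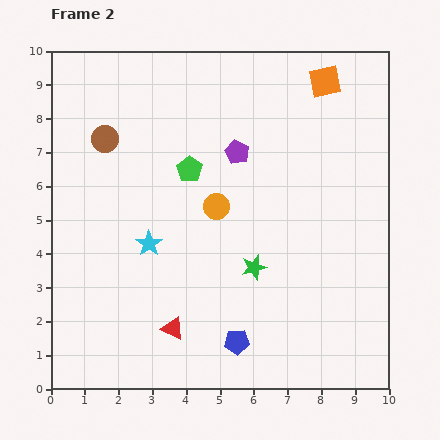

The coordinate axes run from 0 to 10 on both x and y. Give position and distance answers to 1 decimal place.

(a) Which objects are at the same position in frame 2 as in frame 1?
the brown circle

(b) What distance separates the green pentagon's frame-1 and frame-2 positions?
2.3

The green pentagon moved from (6.4, 6.1) to (4.1, 6.5), a distance of √(2.3² + 0.4²) ≈ 2.3.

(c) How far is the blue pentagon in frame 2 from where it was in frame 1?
3.8

The blue pentagon moved from (1.7, 1.7) to (5.5, 1.4), a distance of √(3.8² + 0.3²) ≈ 3.8.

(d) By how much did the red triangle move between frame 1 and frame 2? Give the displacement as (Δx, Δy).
(1.0, 1.2)

The red triangle was at (2.6, 0.6) in frame 1 and (3.6, 1.8) in frame 2.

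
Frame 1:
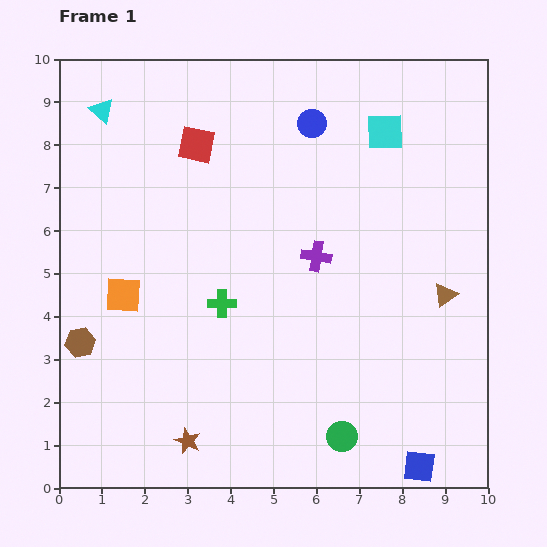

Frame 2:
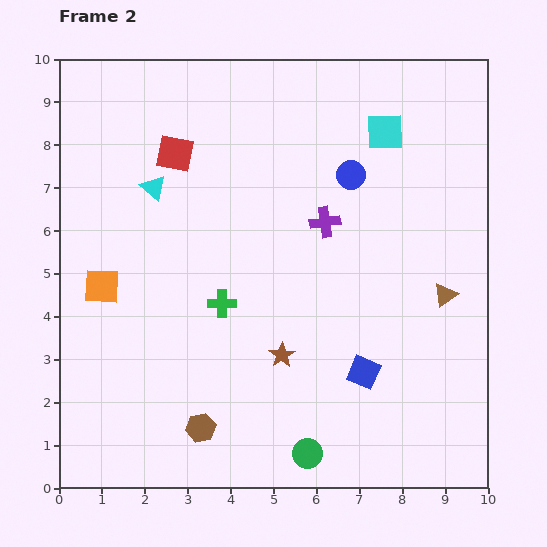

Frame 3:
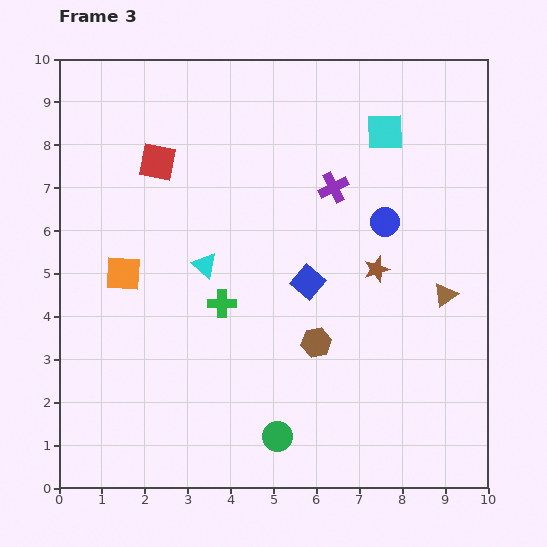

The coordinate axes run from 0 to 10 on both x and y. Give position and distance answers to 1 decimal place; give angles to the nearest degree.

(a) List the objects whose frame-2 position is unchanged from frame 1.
the brown triangle, the cyan square, the green cross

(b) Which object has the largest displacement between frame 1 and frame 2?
the brown hexagon

(moved 3.4; next 3.0)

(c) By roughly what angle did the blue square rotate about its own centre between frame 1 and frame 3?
33° clockwise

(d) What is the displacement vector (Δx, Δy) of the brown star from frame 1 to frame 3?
(4.4, 4.0)

The brown star was at (3.0, 1.1) in frame 1 and (7.4, 5.1) in frame 3.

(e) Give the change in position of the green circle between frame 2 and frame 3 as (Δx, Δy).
(-0.7, 0.4)

The green circle was at (5.8, 0.8) in frame 2 and (5.1, 1.2) in frame 3.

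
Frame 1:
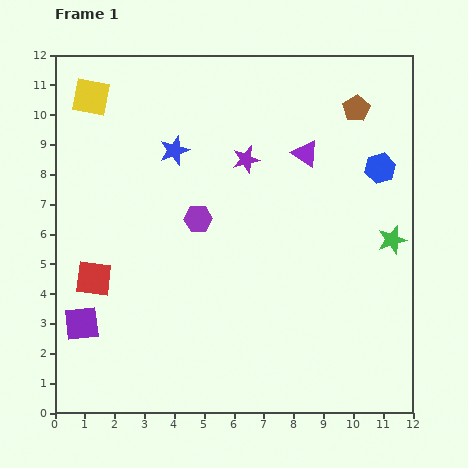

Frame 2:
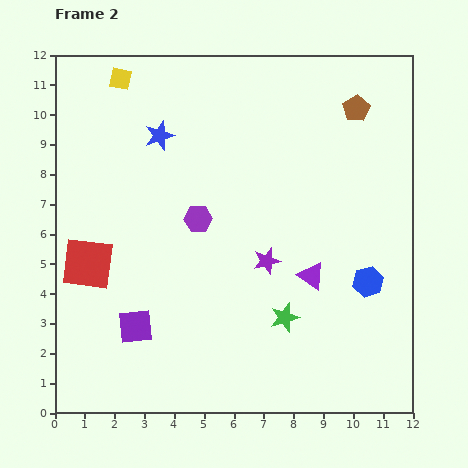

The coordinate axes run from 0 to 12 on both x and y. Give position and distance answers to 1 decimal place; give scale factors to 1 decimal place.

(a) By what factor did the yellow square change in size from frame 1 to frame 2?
0.6×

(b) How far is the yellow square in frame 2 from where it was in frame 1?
1.2

The yellow square moved from (1.2, 10.6) to (2.2, 11.2), a distance of √(1.0² + 0.6²) ≈ 1.2.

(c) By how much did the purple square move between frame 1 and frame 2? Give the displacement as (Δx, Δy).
(1.8, -0.1)

The purple square was at (0.9, 3.0) in frame 1 and (2.7, 2.9) in frame 2.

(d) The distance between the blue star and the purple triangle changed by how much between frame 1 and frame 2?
+2.5

Distance in frame 1: 4.4. Distance in frame 2: 6.9.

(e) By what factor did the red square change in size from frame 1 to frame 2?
1.4×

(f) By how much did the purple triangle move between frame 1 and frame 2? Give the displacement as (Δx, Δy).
(0.2, -4.1)

The purple triangle was at (8.4, 8.7) in frame 1 and (8.6, 4.6) in frame 2.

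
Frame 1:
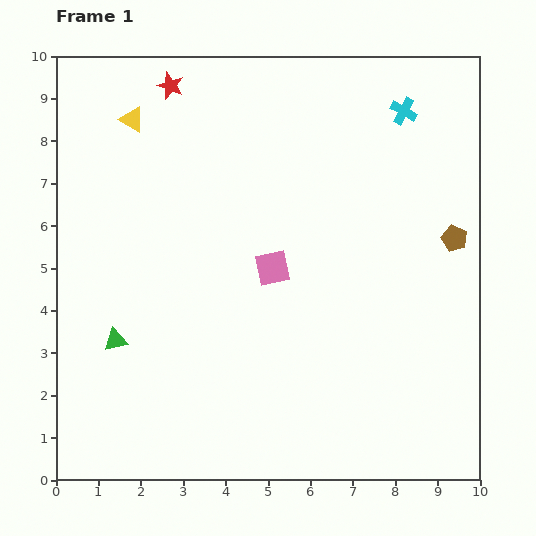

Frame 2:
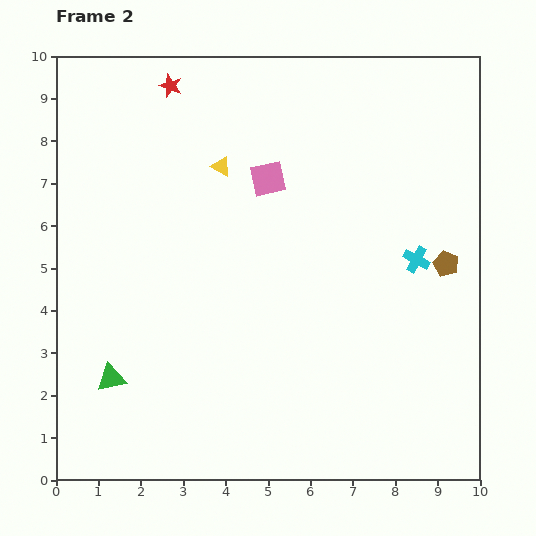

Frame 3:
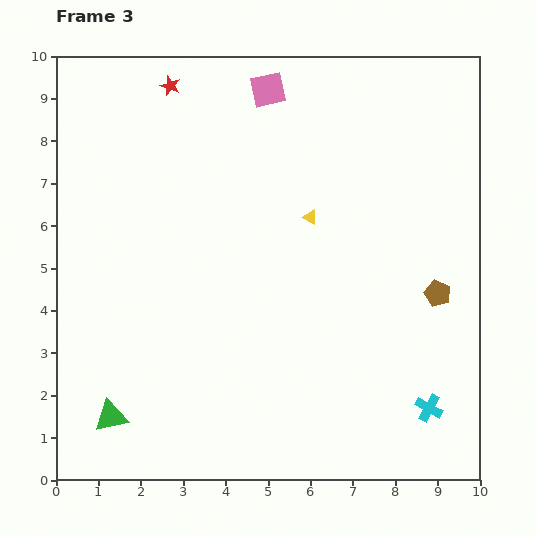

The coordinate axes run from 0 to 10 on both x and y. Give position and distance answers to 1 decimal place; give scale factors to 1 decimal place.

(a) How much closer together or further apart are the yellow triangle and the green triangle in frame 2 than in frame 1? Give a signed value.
+0.4

Distance in frame 1: 5.2. Distance in frame 2: 5.6.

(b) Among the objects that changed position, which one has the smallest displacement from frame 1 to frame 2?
the brown pentagon

(moved 0.6)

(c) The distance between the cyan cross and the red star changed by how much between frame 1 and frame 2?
+1.6

Distance in frame 1: 5.5. Distance in frame 2: 7.1.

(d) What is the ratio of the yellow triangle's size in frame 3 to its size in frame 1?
0.6×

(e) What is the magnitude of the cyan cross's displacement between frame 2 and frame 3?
3.5

The cyan cross moved from (8.5, 5.2) to (8.8, 1.7), a distance of √(0.3² + 3.5²) ≈ 3.5.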